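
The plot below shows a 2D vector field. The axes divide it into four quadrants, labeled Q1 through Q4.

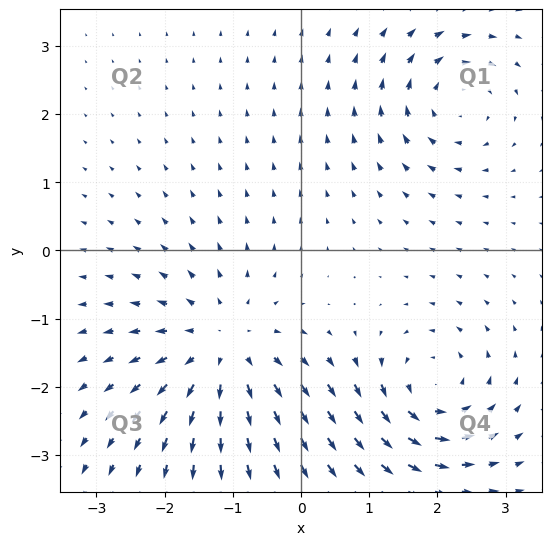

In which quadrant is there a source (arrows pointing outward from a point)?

The source sits at approximately (-1.1, -1.4), which lies in quadrant Q3. The divergence there is about +5, positive as expected for a source.

Q3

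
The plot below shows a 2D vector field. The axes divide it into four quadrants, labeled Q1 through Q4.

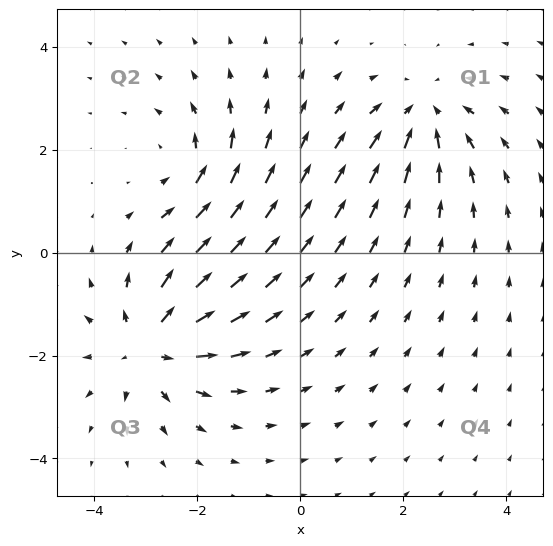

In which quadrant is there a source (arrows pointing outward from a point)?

Q3

The source sits at approximately (-2.9, -1.8), which lies in quadrant Q3. The divergence there is about +4, positive as expected for a source.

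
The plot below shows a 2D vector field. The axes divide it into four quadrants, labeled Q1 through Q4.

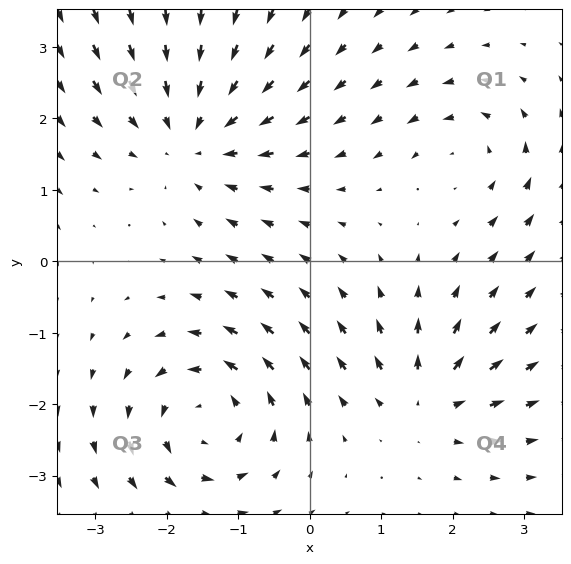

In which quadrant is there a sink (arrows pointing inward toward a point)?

Q2

The sink sits at approximately (-1.6, 1.8), which lies in quadrant Q2. The divergence there is about -4, negative as expected for a sink.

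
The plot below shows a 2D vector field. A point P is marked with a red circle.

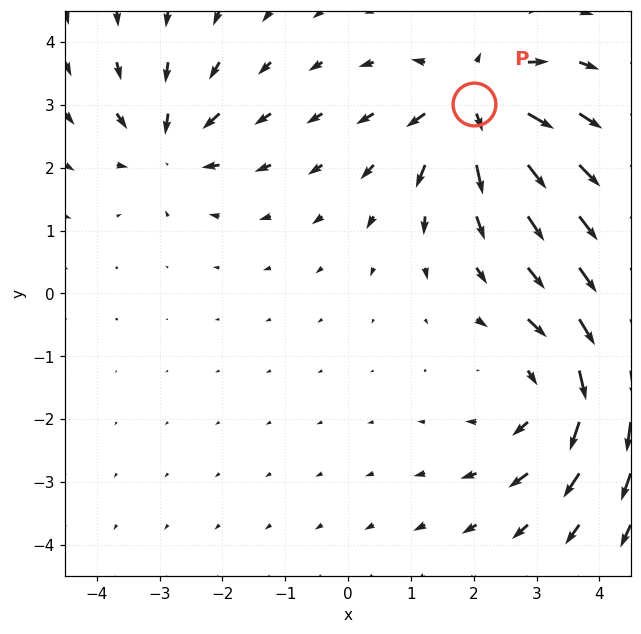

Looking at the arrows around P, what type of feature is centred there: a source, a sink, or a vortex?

At P (2.0, 3.0) the arrows spread outward. Divergence about +6, curl ≈0 — positive divergence with near-zero curl is a source.

source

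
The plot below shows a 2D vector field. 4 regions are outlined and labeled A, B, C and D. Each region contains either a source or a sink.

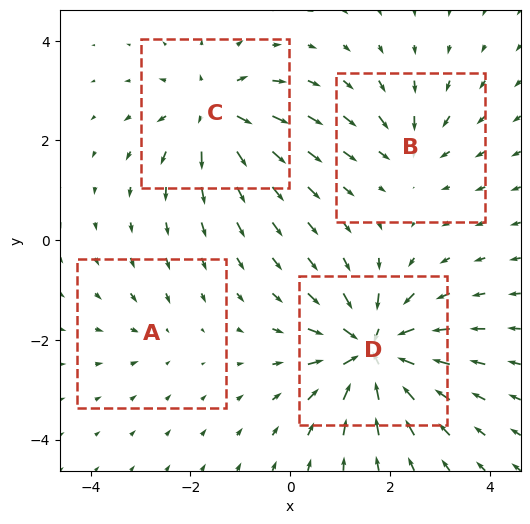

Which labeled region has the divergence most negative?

Divergence at each region's feature centre — A: about -2, B: about -4, C: about +6, D: about -8. Region D is most negative.

D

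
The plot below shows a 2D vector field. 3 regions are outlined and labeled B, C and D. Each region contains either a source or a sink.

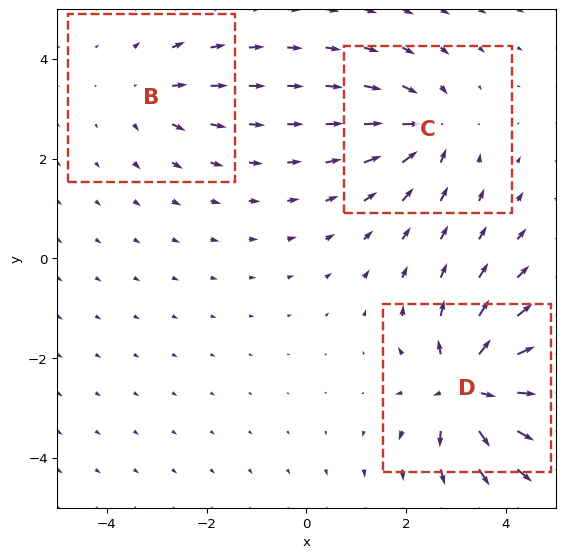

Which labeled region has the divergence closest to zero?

B

Divergence at each region's feature centre — B: about +2, C: about -4, D: about +6. Region B is closest to zero.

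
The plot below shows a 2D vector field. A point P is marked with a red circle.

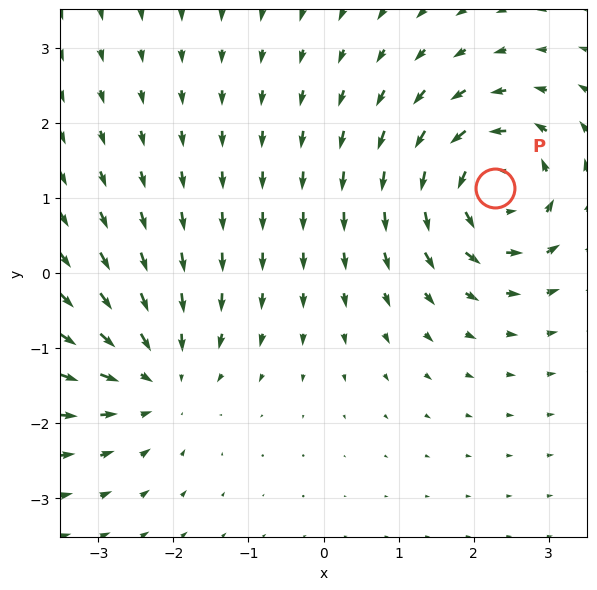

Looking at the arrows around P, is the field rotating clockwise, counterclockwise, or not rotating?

Near P at (2.3, 1.1) the arrows circulate counterclockwise. The curl (z-component) there is about +6; positive curl means counterclockwise rotation.

counterclockwise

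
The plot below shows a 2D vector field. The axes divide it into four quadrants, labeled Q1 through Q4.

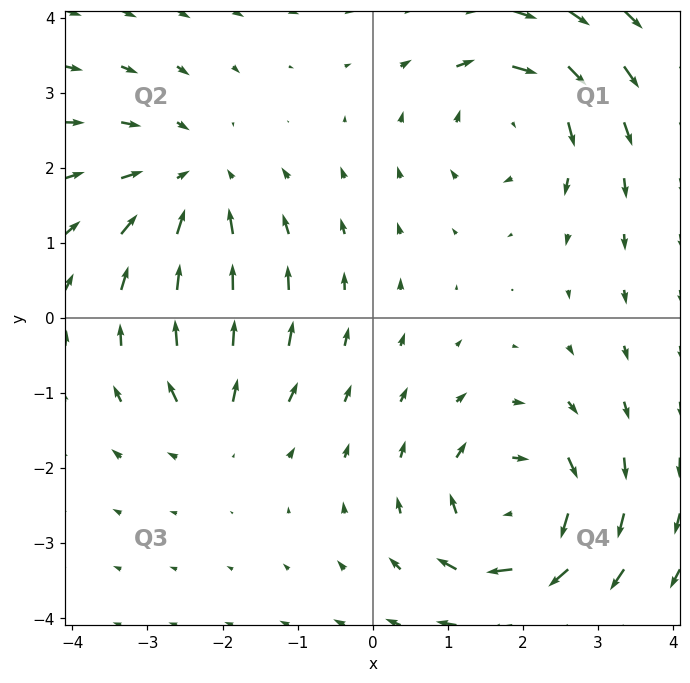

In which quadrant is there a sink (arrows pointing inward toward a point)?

The sink sits at approximately (-2.4, 1.8), which lies in quadrant Q2. The divergence there is about -4, negative as expected for a sink.

Q2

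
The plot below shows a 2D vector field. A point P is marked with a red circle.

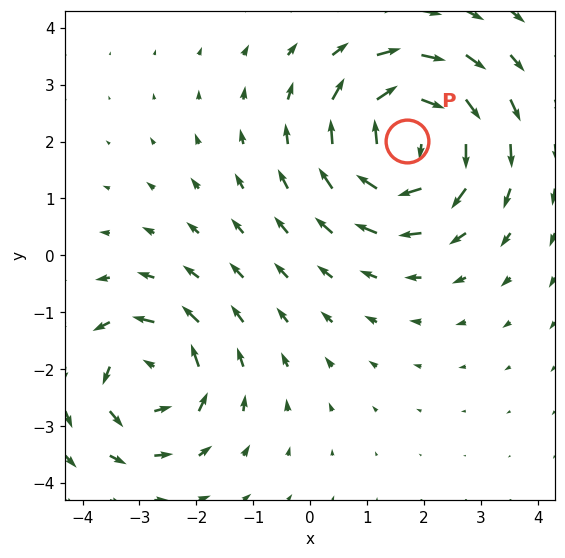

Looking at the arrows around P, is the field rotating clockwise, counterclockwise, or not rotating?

Near P at (1.7, 2.0) the arrows circulate clockwise. The curl (z-component) there is about -5; negative curl means clockwise rotation.

clockwise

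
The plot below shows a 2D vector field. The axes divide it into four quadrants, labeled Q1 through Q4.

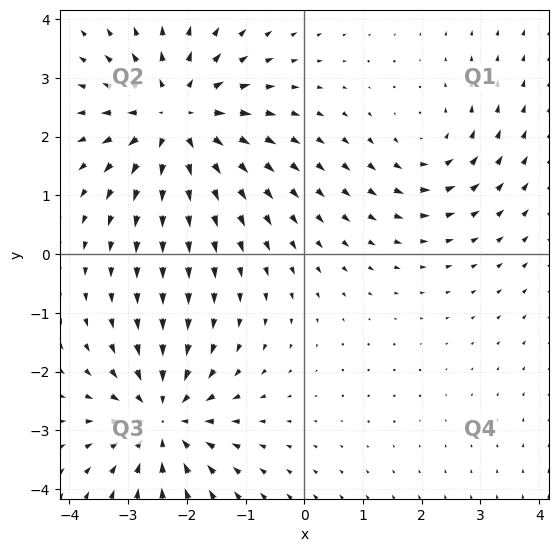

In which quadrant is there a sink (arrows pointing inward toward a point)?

The sink sits at approximately (-2.4, -2.8), which lies in quadrant Q3. The divergence there is about -4, negative as expected for a sink.

Q3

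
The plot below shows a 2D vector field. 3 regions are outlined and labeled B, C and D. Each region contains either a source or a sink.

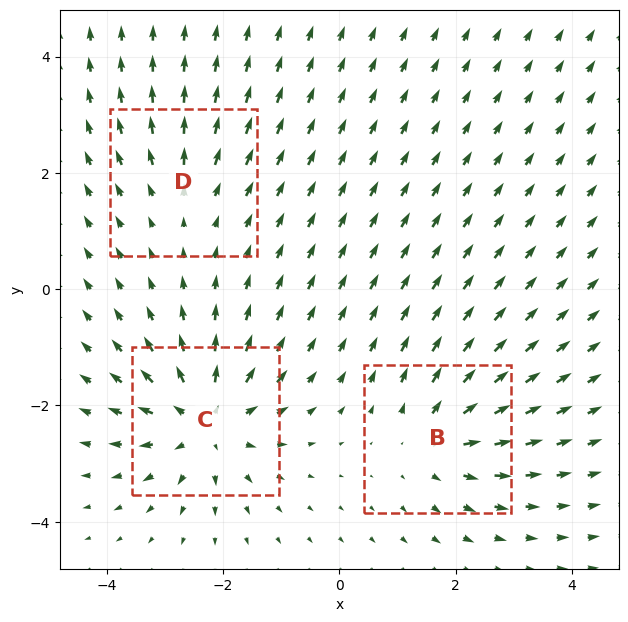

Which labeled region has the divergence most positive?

Divergence at each region's feature centre — B: about +4, C: about +5, D: about +2. Region C is most positive.

C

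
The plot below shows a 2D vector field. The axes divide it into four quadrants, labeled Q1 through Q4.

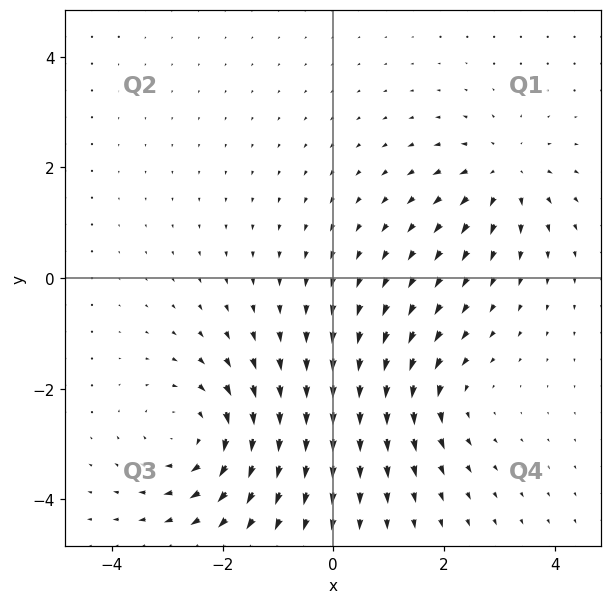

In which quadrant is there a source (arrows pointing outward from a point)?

Q1

The source sits at approximately (3.1, 1.9), which lies in quadrant Q1. The divergence there is about +3, positive as expected for a source.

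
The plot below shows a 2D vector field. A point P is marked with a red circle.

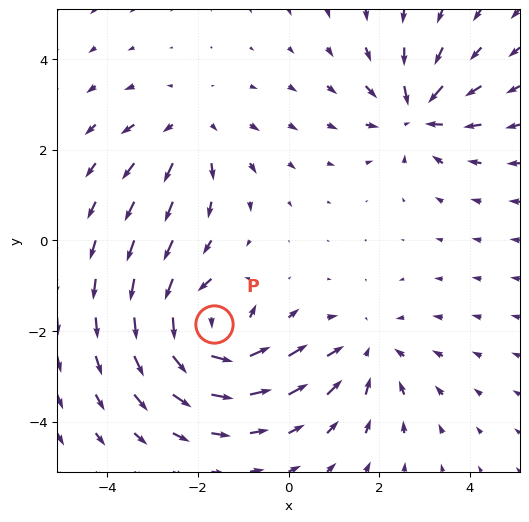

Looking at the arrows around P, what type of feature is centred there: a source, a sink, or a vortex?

At P (-1.7, -1.8) the arrows circulate counterclockwise. Divergence ≈0, curl about +6 — near-zero divergence with nonzero curl is a vortex.

vortex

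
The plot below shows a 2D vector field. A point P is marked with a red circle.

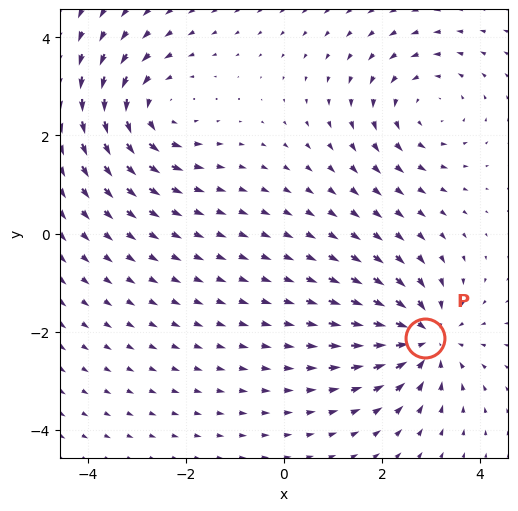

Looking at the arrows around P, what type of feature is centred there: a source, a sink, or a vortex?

At P (2.9, -2.1) the arrows converge inward. Divergence about -5, curl ≈0 — negative divergence with near-zero curl is a sink.

sink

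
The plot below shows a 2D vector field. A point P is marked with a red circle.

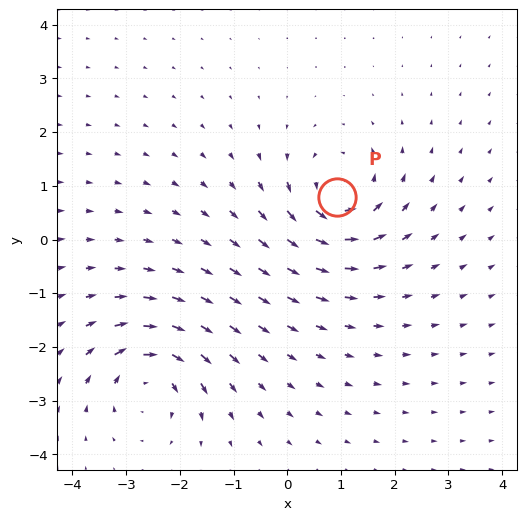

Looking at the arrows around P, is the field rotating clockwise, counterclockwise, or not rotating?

Near P at (0.9, 0.8) the arrows circulate counterclockwise. The curl (z-component) there is about +4; positive curl means counterclockwise rotation.

counterclockwise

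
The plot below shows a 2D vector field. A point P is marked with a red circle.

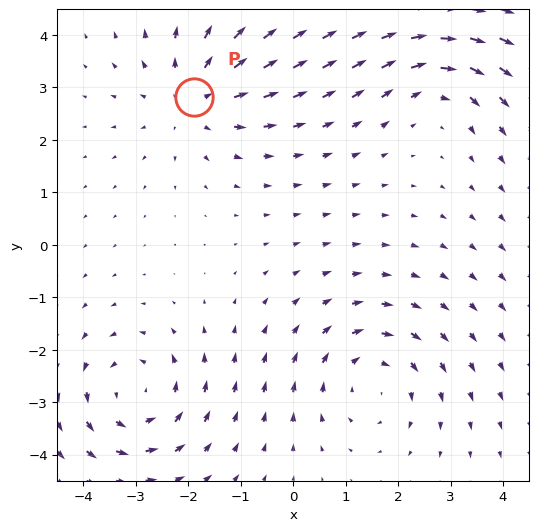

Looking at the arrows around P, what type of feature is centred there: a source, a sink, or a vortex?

At P (-1.9, 2.8) the arrows spread outward. Divergence about +4, curl ≈0 — positive divergence with near-zero curl is a source.

source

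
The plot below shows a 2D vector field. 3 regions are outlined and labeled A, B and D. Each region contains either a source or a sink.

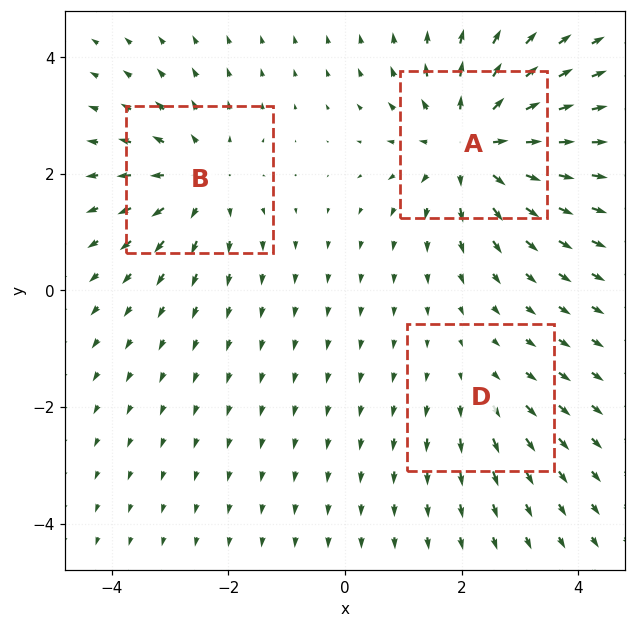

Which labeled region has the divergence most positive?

A

Divergence at each region's feature centre — A: about +5, B: about +3, D: about +2. Region A is most positive.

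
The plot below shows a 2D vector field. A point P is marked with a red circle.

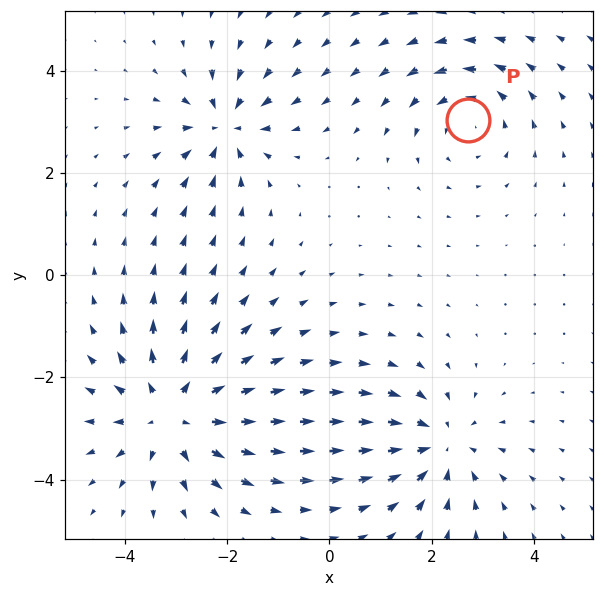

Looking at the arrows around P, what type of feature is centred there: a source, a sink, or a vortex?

At P (2.7, 3.0) the arrows circulate counterclockwise. Divergence ≈0, curl about +3 — near-zero divergence with nonzero curl is a vortex.

vortex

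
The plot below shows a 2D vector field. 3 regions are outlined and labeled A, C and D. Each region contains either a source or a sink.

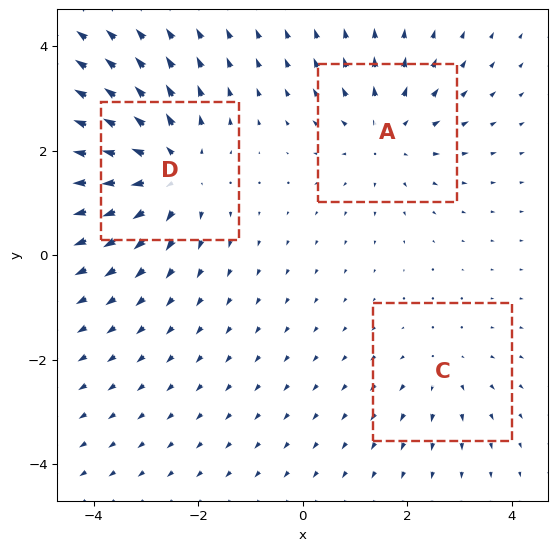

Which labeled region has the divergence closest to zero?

Divergence at each region's feature centre — A: about +3, C: about +2, D: about +4. Region C is closest to zero.

C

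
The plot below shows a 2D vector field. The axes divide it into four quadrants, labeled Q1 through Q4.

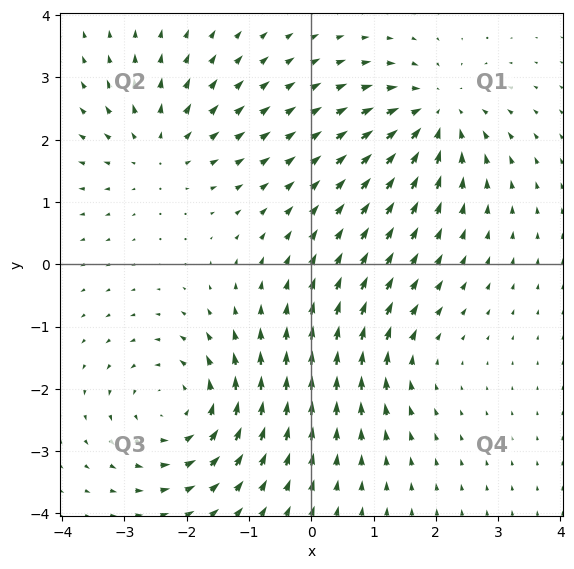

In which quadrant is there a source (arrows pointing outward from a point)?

Q2

The source sits at approximately (-2.4, 1.8), which lies in quadrant Q2. The divergence there is about +3, positive as expected for a source.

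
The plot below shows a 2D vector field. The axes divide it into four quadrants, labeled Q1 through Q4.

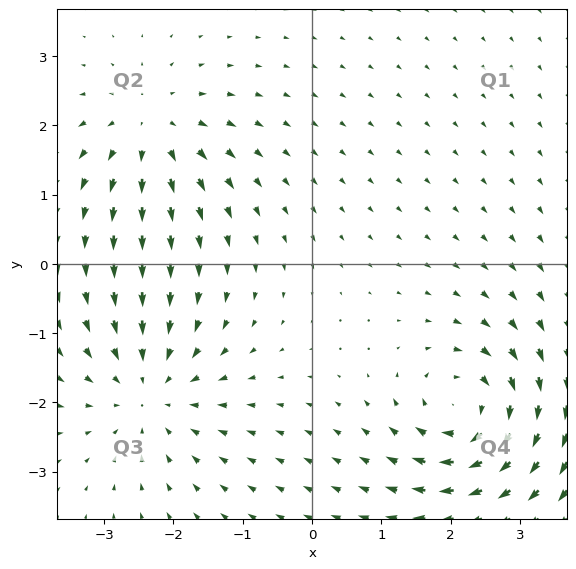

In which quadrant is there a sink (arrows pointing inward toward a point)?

The sink sits at approximately (-2.3, -1.8), which lies in quadrant Q3. The divergence there is about -3, negative as expected for a sink.

Q3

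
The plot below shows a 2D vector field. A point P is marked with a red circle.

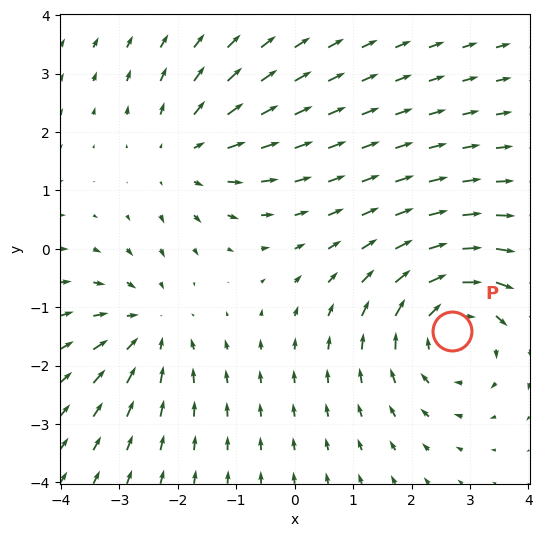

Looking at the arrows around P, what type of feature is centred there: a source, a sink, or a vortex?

At P (2.7, -1.4) the arrows circulate clockwise. Divergence ≈0, curl about -3 — near-zero divergence with nonzero curl is a vortex.

vortex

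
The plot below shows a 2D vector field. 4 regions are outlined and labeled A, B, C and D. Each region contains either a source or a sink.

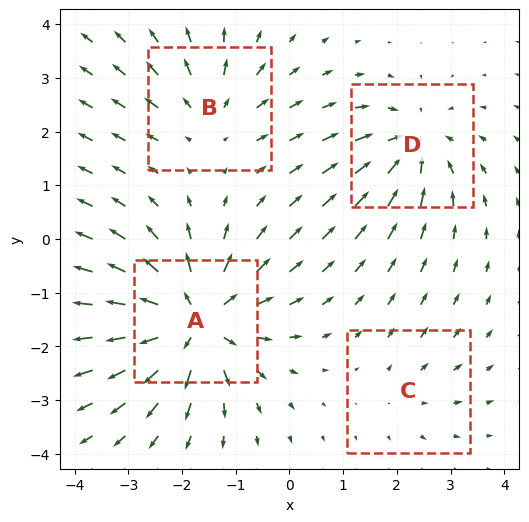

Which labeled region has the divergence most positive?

A

Divergence at each region's feature centre — A: about +8, B: about +4, C: about +2, D: about -5. Region A is most positive.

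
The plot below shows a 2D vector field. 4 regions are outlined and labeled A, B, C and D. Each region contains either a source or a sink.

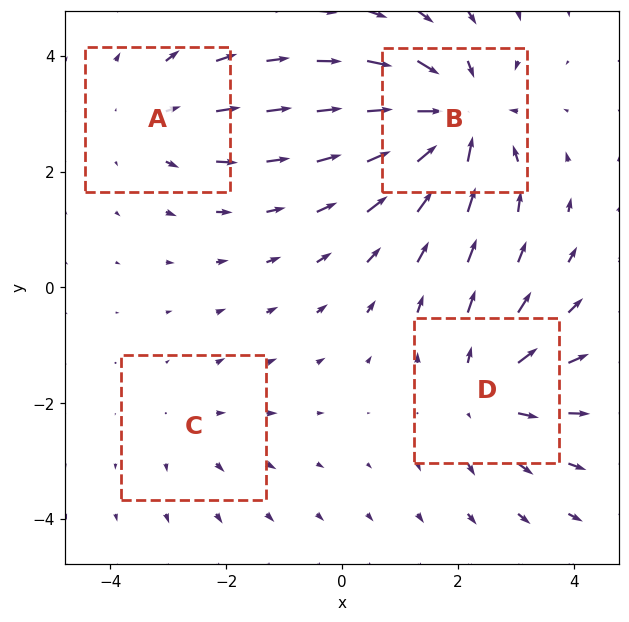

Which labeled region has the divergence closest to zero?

C

Divergence at each region's feature centre — A: about +3, B: about -6, C: about +2, D: about +4. Region C is closest to zero.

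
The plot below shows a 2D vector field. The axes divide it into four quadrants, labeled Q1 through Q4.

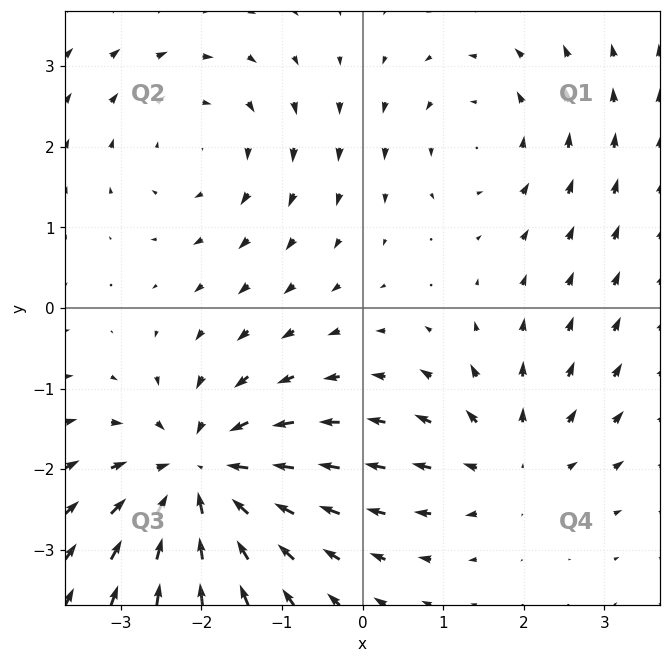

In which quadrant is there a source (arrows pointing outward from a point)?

Q4

The source sits at approximately (1.8, -1.9), which lies in quadrant Q4. The divergence there is about +3, positive as expected for a source.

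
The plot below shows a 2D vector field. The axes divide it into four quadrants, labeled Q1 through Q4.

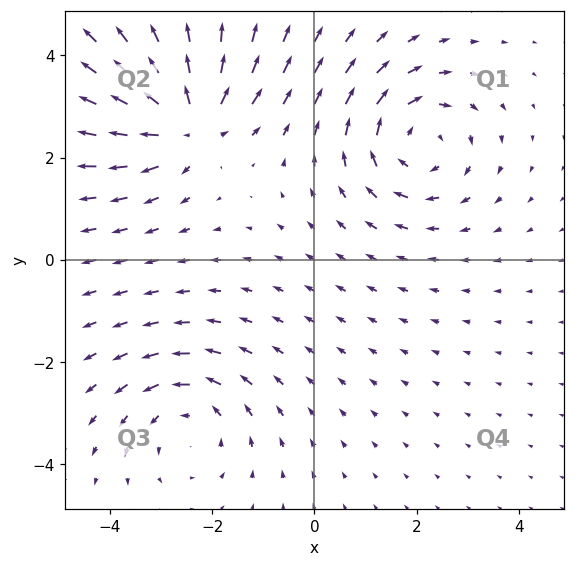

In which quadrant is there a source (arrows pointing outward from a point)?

Q2

The source sits at approximately (-2.5, 2.7), which lies in quadrant Q2. The divergence there is about +5, positive as expected for a source.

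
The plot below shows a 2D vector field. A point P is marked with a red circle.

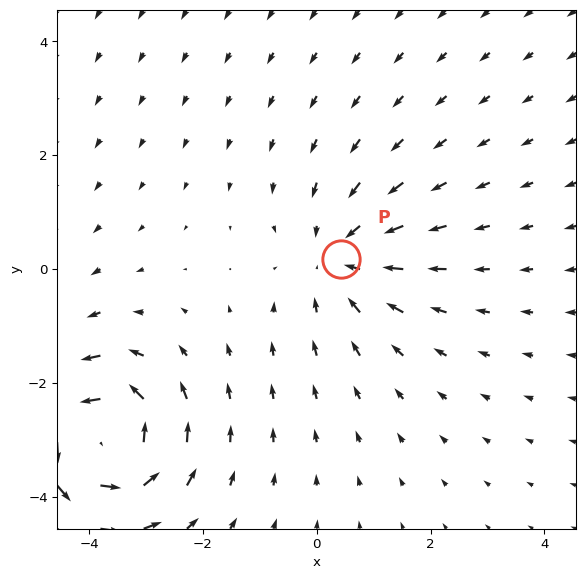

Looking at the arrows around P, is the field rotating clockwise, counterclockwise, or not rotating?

Near P at (0.4, 0.2) the arrows show no circulation. The curl there is ≈0.

not rotating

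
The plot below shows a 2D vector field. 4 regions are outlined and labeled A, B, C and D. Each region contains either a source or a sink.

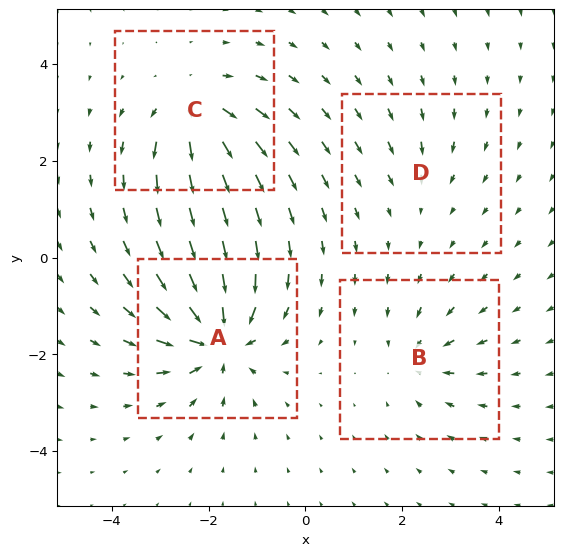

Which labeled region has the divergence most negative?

Divergence at each region's feature centre — A: about -8, B: about -4, C: about +6, D: about -2. Region A is most negative.

A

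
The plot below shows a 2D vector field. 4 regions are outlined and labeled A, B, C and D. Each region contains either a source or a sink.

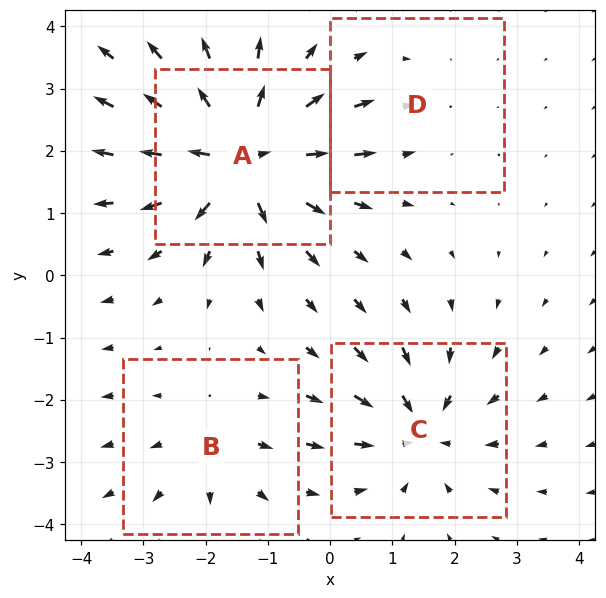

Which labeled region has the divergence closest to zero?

D

Divergence at each region's feature centre — A: about +8, B: about +3, C: about -5, D: about -2. Region D is closest to zero.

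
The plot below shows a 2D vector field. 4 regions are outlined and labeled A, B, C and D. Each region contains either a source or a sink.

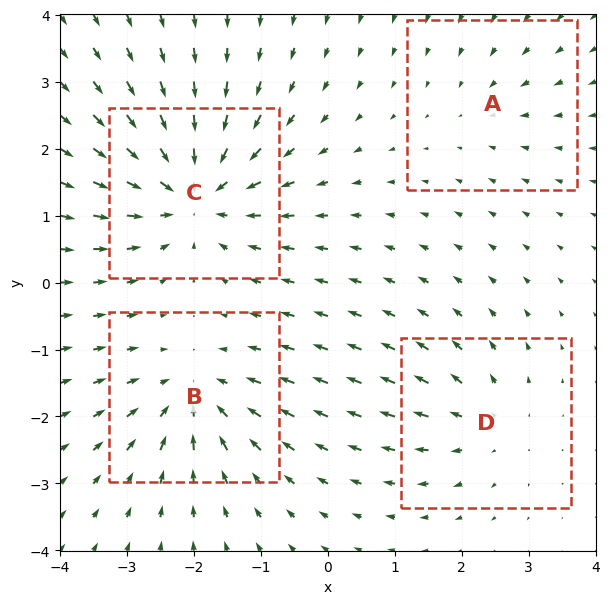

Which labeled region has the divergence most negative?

C

Divergence at each region's feature centre — A: about -2, B: about -5, C: about -7, D: about +4. Region C is most negative.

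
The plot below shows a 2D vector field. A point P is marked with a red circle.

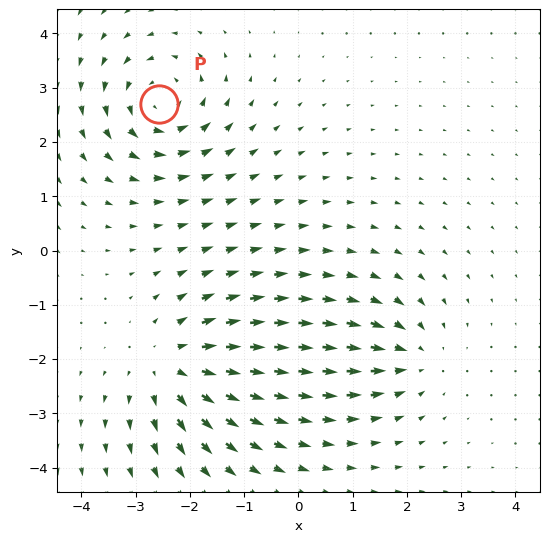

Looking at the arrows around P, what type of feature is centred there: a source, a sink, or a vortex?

vortex

At P (-2.6, 2.7) the arrows circulate counterclockwise. Divergence ≈0, curl about +5 — near-zero divergence with nonzero curl is a vortex.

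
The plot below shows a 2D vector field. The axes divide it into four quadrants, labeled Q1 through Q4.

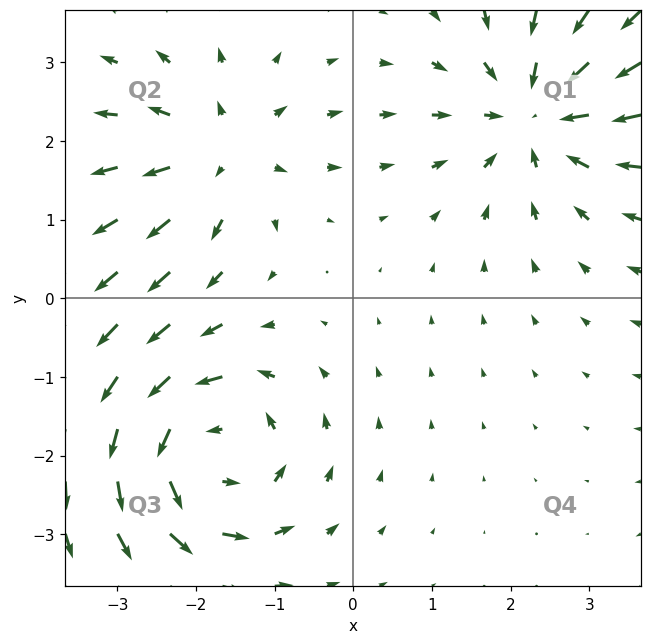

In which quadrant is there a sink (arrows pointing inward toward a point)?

The sink sits at approximately (2.3, 2.3), which lies in quadrant Q1. The divergence there is about -4, negative as expected for a sink.

Q1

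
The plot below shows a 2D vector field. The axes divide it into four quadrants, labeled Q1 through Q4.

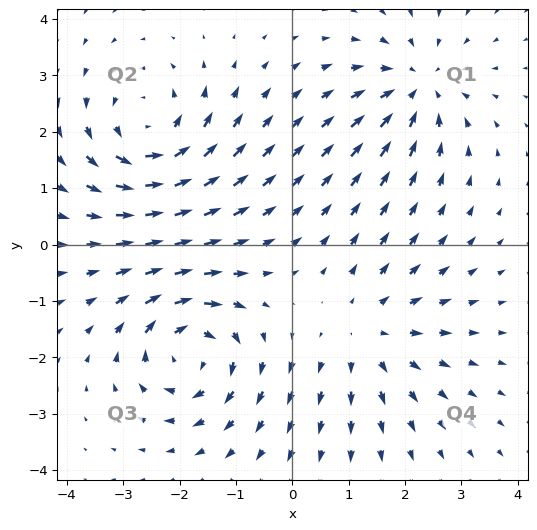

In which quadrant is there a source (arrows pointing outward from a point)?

The source sits at approximately (1.4, -1.6), which lies in quadrant Q4. The divergence there is about +2, positive as expected for a source.

Q4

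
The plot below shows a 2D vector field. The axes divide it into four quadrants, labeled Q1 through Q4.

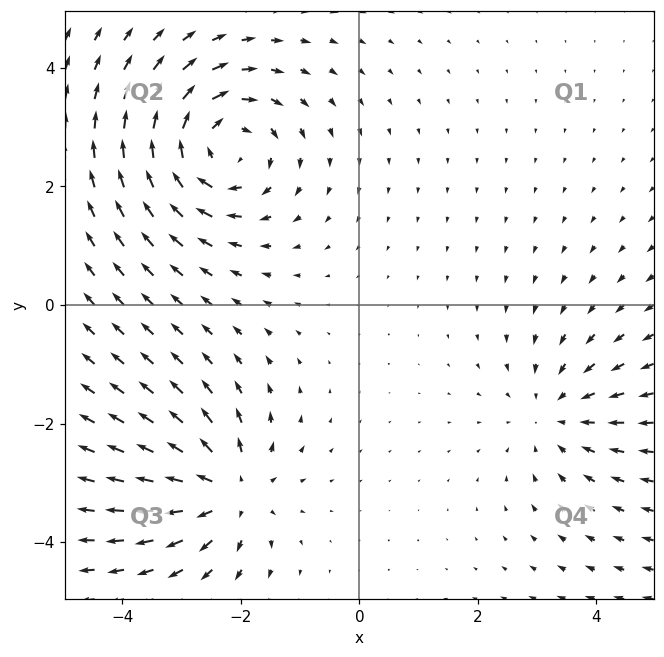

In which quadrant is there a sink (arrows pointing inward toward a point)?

Q4

The sink sits at approximately (3.3, -1.8), which lies in quadrant Q4. The divergence there is about -2, negative as expected for a sink.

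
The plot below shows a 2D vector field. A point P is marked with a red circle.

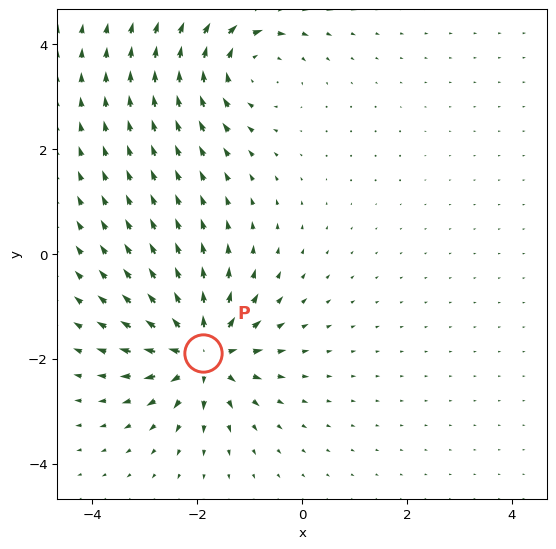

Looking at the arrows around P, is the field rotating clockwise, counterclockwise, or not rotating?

Near P at (-1.9, -1.9) the arrows show no circulation. The curl there is ≈0.

not rotating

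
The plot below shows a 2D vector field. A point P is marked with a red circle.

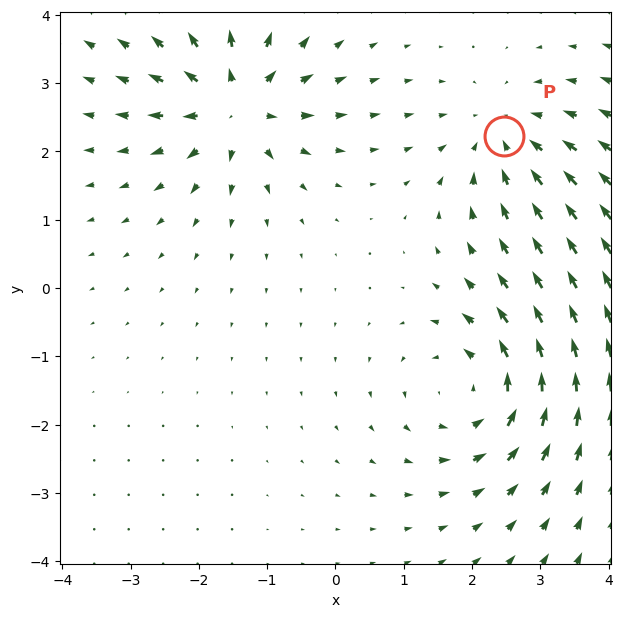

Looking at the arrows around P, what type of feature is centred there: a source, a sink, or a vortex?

sink

At P (2.5, 2.2) the arrows converge inward. Divergence about -3, curl ≈0 — negative divergence with near-zero curl is a sink.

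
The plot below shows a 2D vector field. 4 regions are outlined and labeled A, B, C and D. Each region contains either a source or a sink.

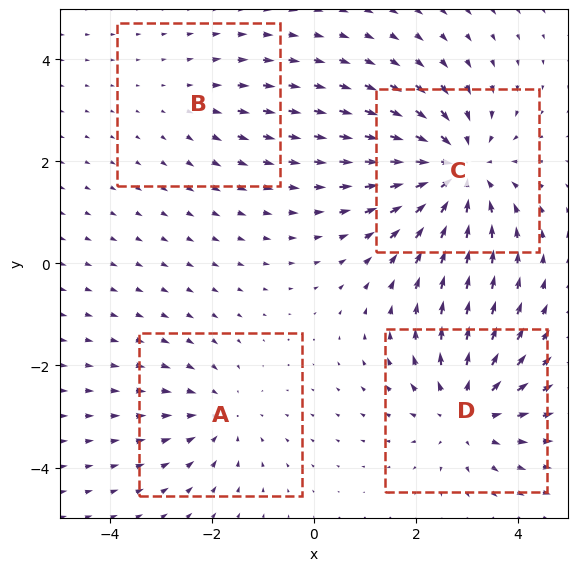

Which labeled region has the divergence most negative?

C

Divergence at each region's feature centre — A: about -3, B: about +2, C: about -5, D: about +4. Region C is most negative.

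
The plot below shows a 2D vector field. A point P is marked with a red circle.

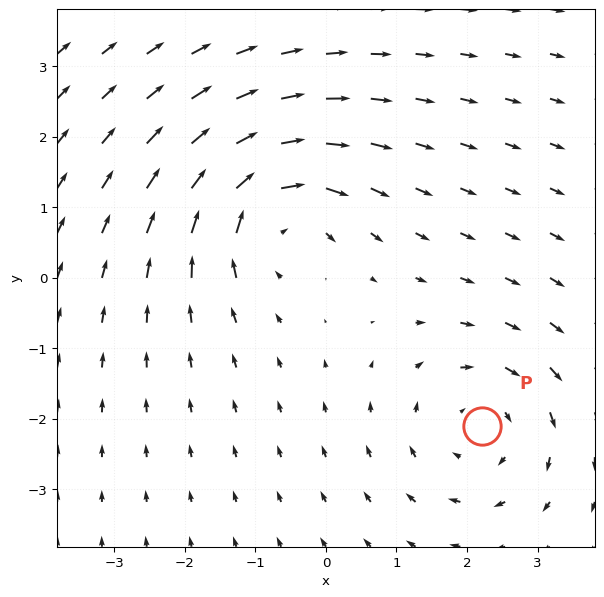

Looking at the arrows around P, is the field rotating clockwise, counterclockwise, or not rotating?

Near P at (2.2, -2.1) the arrows circulate clockwise. The curl (z-component) there is about -3; negative curl means clockwise rotation.

clockwise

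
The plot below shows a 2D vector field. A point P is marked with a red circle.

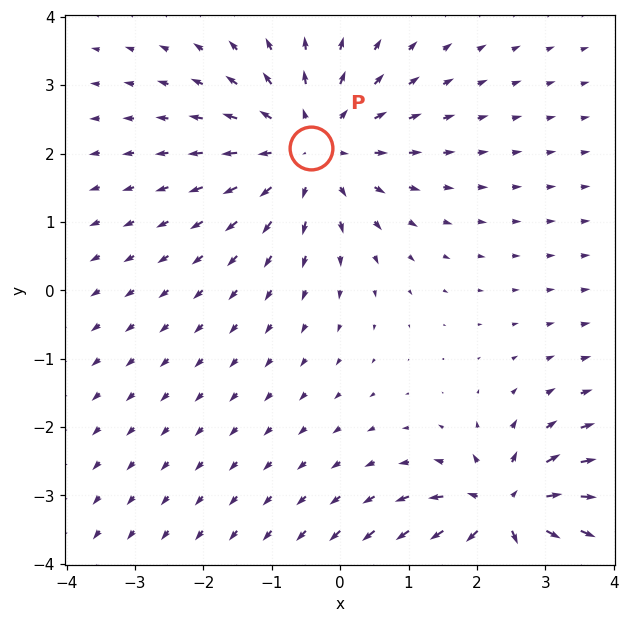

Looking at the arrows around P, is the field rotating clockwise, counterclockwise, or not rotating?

not rotating

Near P at (-0.4, 2.1) the arrows show no circulation. The curl there is ≈0.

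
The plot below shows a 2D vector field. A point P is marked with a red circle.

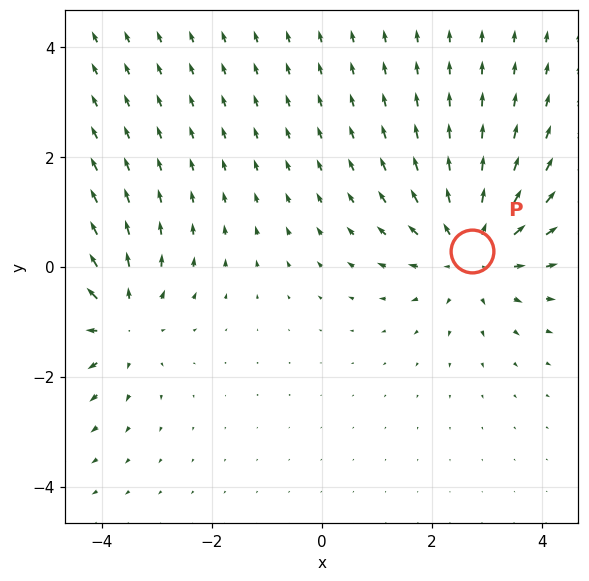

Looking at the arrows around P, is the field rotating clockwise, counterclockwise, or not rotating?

not rotating

Near P at (2.7, 0.3) the arrows show no circulation. The curl there is ≈0.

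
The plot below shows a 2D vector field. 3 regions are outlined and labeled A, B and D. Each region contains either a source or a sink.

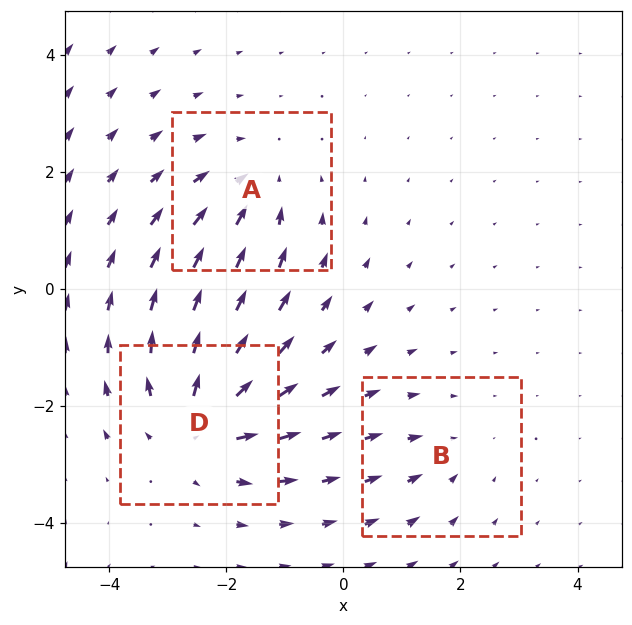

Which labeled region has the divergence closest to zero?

Divergence at each region's feature centre — A: about -3, B: about -2, D: about +5. Region B is closest to zero.

B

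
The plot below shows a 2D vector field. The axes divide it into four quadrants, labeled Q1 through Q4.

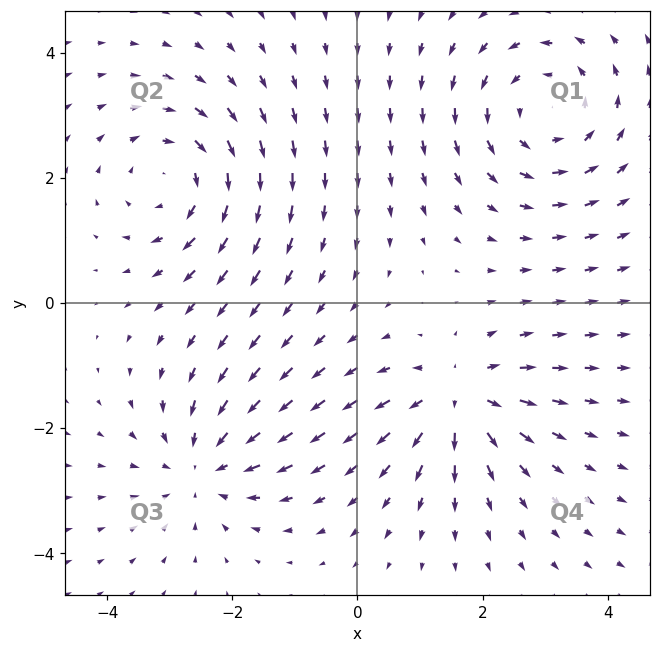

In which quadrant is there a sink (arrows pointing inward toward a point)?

The sink sits at approximately (-2.5, -2.6), which lies in quadrant Q3. The divergence there is about -3, negative as expected for a sink.

Q3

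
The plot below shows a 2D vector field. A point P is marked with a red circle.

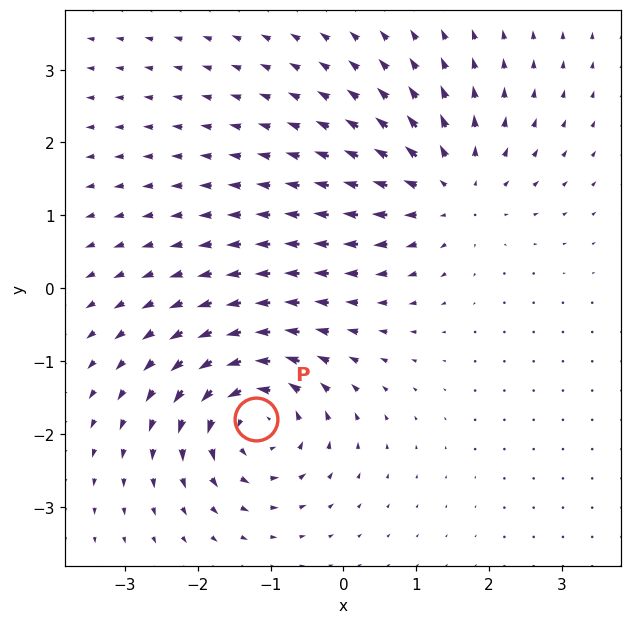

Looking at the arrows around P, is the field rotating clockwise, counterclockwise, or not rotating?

Near P at (-1.2, -1.8) the arrows circulate counterclockwise. The curl (z-component) there is about +7; positive curl means counterclockwise rotation.

counterclockwise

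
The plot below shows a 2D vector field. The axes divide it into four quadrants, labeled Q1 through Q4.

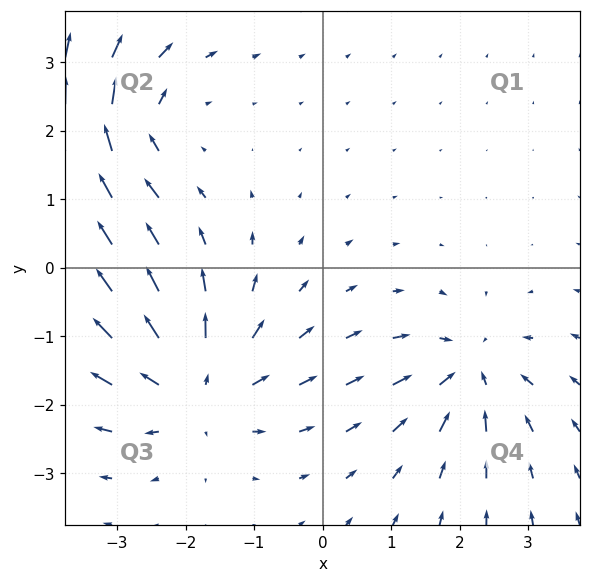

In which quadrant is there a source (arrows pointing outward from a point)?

The source sits at approximately (-1.8, -1.7), which lies in quadrant Q3. The divergence there is about +4, positive as expected for a source.

Q3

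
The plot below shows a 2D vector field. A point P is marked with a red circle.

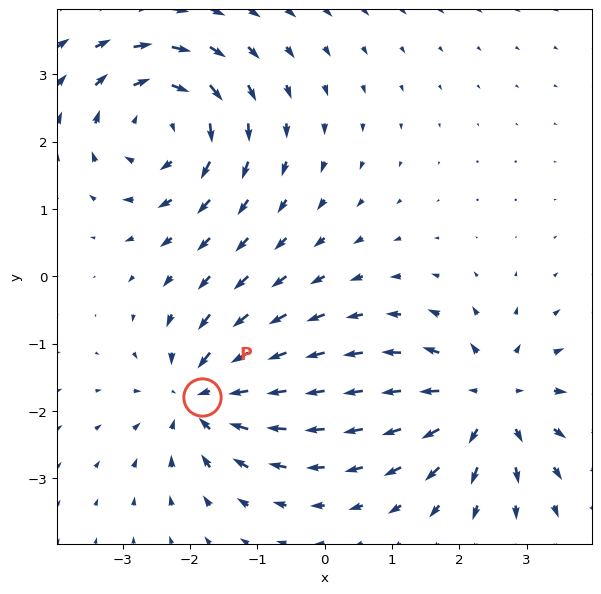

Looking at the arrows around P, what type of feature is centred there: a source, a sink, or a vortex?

sink

At P (-1.8, -1.8) the arrows converge inward. Divergence about -4, curl ≈0 — negative divergence with near-zero curl is a sink.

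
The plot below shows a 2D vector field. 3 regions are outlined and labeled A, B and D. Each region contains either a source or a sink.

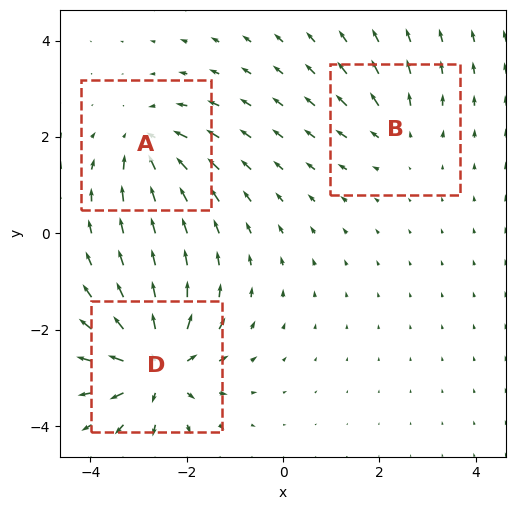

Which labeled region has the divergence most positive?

Divergence at each region's feature centre — A: about -4, B: about +2, D: about +6. Region D is most positive.

D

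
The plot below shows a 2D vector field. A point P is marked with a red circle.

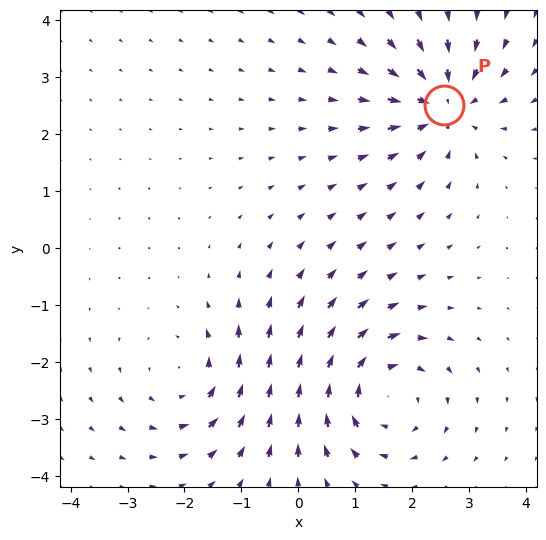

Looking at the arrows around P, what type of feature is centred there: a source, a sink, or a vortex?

At P (2.6, 2.5) the arrows converge inward. Divergence about -5, curl ≈0 — negative divergence with near-zero curl is a sink.

sink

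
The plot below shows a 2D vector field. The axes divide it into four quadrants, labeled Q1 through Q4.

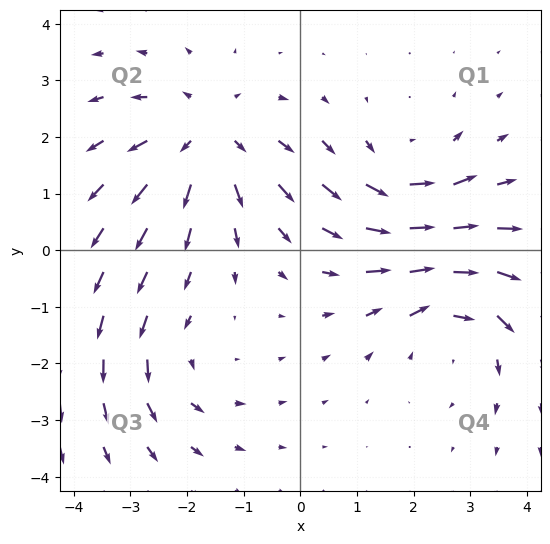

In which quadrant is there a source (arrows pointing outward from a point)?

The source sits at approximately (-1.7, 2.0), which lies in quadrant Q2. The divergence there is about +4, positive as expected for a source.

Q2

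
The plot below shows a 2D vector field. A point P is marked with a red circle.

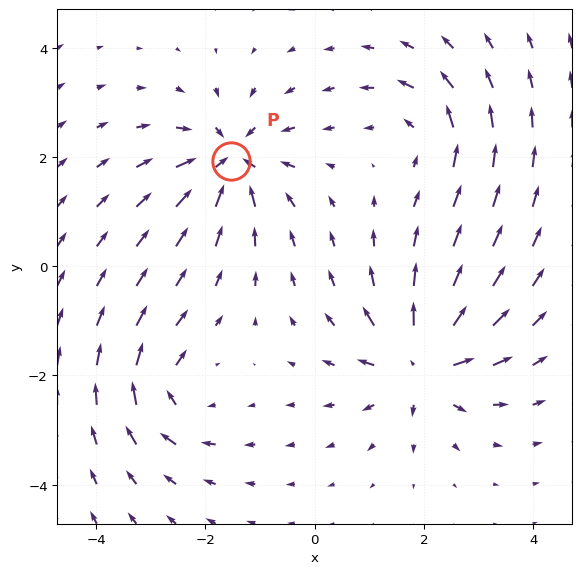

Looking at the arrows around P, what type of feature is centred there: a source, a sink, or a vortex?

sink

At P (-1.5, 1.9) the arrows converge inward. Divergence about -5, curl ≈0 — negative divergence with near-zero curl is a sink.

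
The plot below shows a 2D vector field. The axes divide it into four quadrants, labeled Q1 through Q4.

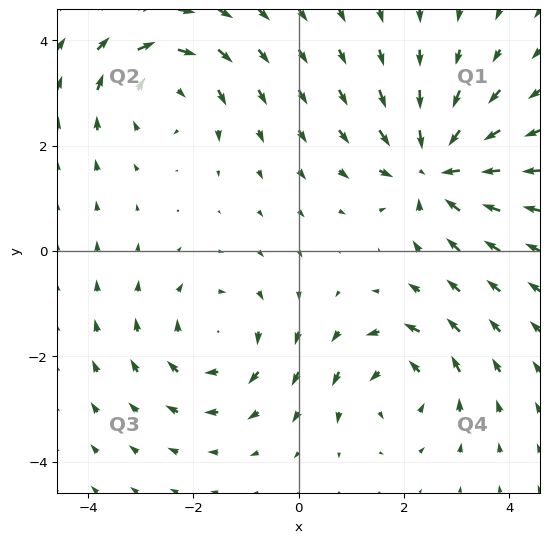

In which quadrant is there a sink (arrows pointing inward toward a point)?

Q1

The sink sits at approximately (2.6, 1.6), which lies in quadrant Q1. The divergence there is about -6, negative as expected for a sink.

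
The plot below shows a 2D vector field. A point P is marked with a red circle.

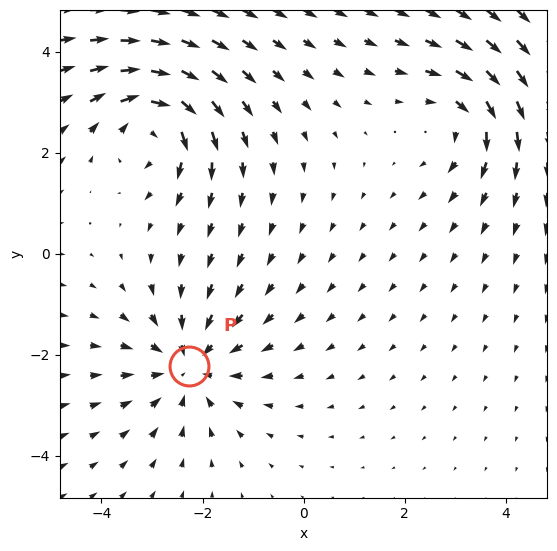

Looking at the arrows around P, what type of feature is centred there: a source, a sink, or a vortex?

At P (-2.3, -2.2) the arrows converge inward. Divergence about -4, curl ≈0 — negative divergence with near-zero curl is a sink.

sink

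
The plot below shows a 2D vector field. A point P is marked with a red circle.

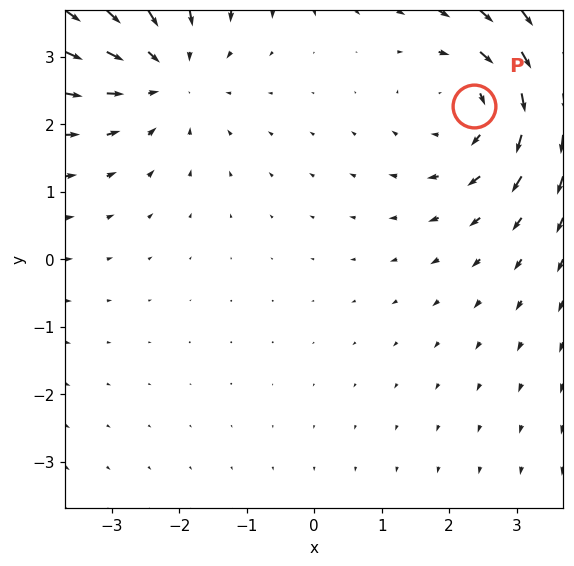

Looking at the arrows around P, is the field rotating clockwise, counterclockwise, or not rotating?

Near P at (2.4, 2.3) the arrows circulate clockwise. The curl (z-component) there is about -3; negative curl means clockwise rotation.

clockwise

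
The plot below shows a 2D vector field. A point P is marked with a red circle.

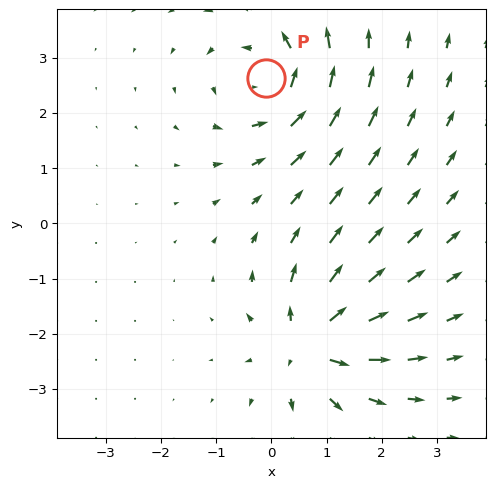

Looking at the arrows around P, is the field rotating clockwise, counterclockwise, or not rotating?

counterclockwise

Near P at (-0.1, 2.6) the arrows circulate counterclockwise. The curl (z-component) there is about +4; positive curl means counterclockwise rotation.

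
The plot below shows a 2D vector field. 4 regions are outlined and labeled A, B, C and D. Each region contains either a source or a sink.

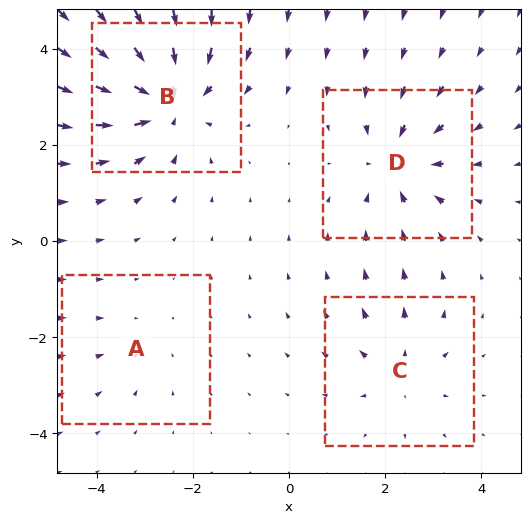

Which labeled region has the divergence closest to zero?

A

Divergence at each region's feature centre — A: about -2, B: about -6, C: about +3, D: about -5. Region A is closest to zero.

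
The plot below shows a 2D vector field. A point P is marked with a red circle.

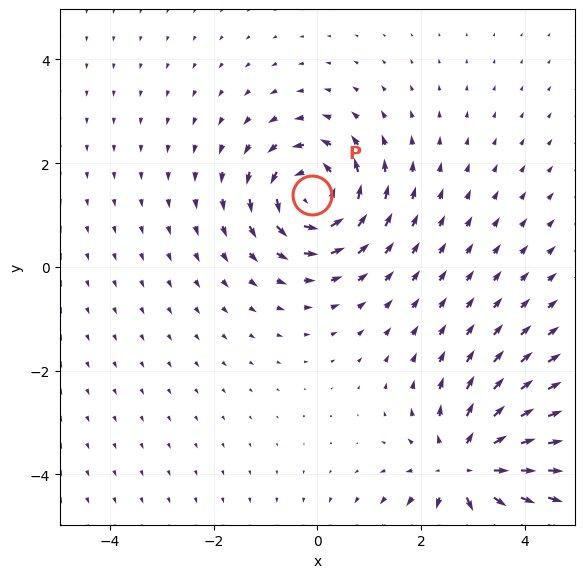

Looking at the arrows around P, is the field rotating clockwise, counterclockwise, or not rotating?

Near P at (-0.1, 1.4) the arrows circulate counterclockwise. The curl (z-component) there is about +5; positive curl means counterclockwise rotation.

counterclockwise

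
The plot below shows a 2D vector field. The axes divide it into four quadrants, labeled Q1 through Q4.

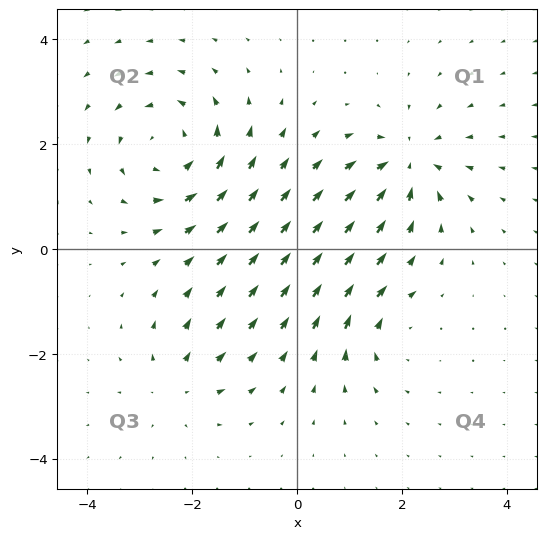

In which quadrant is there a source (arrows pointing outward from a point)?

Q3

The source sits at approximately (-2.3, -2.6), which lies in quadrant Q3. The divergence there is about +3, positive as expected for a source.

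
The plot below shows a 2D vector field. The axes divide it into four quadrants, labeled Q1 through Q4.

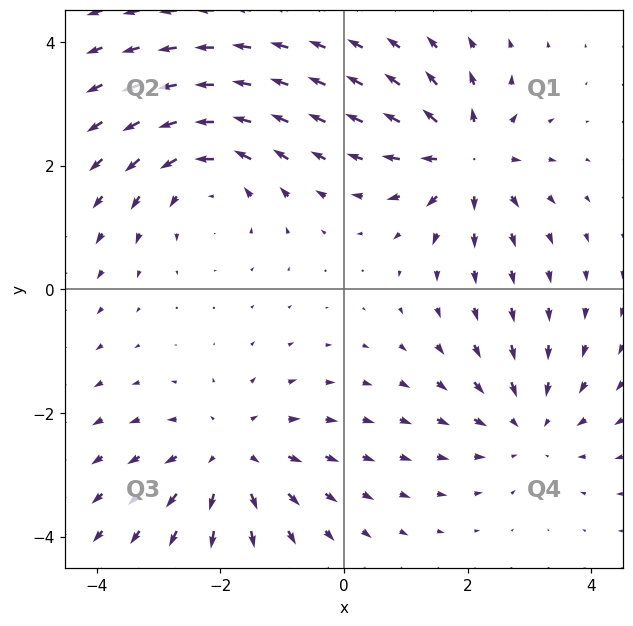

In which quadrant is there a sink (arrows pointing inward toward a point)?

The sink sits at approximately (3.0, -2.2), which lies in quadrant Q4. The divergence there is about -3, negative as expected for a sink.

Q4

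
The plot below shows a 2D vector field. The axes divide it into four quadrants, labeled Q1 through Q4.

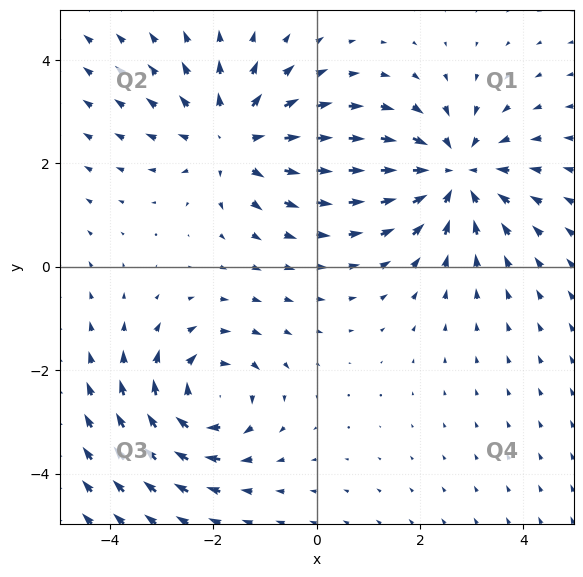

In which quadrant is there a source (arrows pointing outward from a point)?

The source sits at approximately (-1.6, 2.5), which lies in quadrant Q2. The divergence there is about +4, positive as expected for a source.

Q2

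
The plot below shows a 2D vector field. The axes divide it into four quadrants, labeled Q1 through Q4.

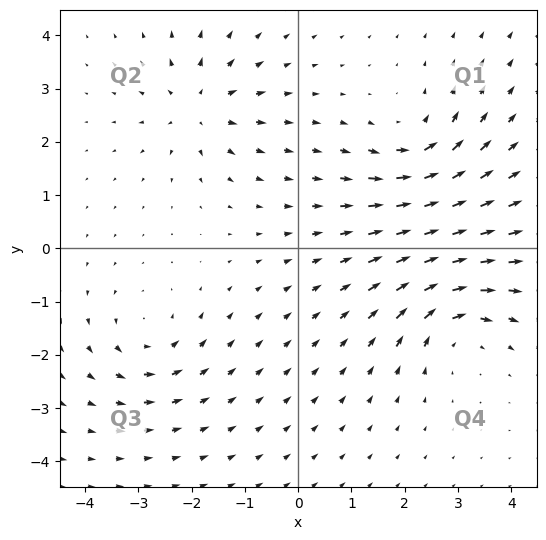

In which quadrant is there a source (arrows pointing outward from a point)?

Q2

The source sits at approximately (-1.9, 2.6), which lies in quadrant Q2. The divergence there is about +5, positive as expected for a source.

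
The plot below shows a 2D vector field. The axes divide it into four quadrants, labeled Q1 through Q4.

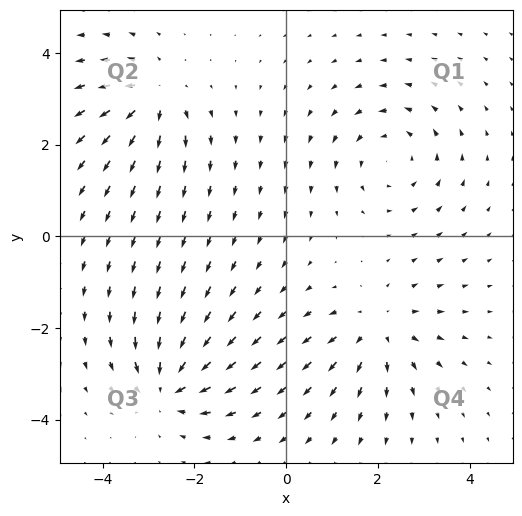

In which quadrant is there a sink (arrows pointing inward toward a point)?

Q3

The sink sits at approximately (-2.6, -3.3), which lies in quadrant Q3. The divergence there is about -5, negative as expected for a sink.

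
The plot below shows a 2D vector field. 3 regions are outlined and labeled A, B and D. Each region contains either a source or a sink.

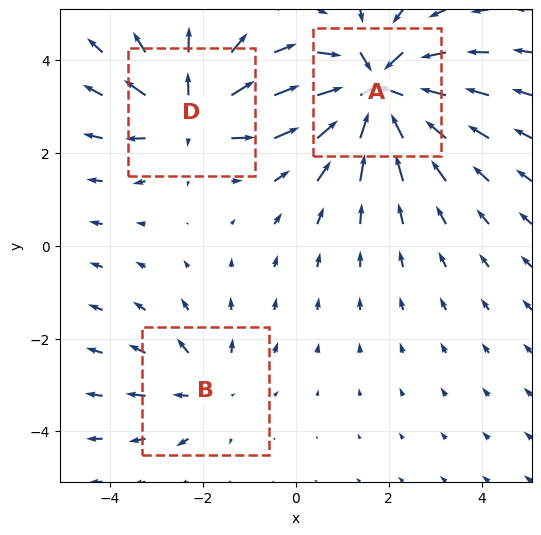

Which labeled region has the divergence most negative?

Divergence at each region's feature centre — A: about -5, B: about +2, D: about +4. Region A is most negative.

A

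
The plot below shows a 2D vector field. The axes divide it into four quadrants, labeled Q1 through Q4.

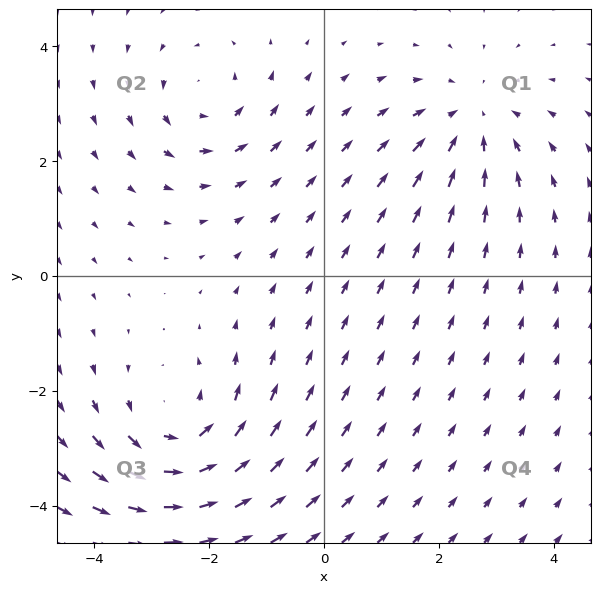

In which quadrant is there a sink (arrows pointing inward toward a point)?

Q1

The sink sits at approximately (2.6, 2.7), which lies in quadrant Q1. The divergence there is about -3, negative as expected for a sink.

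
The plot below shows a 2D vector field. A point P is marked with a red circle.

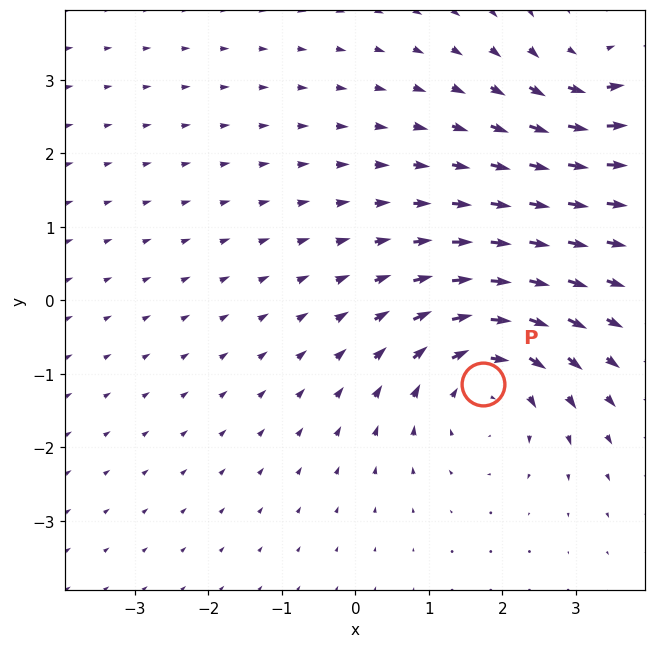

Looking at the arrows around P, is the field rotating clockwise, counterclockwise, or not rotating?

Near P at (1.7, -1.1) the arrows circulate clockwise. The curl (z-component) there is about -3; negative curl means clockwise rotation.

clockwise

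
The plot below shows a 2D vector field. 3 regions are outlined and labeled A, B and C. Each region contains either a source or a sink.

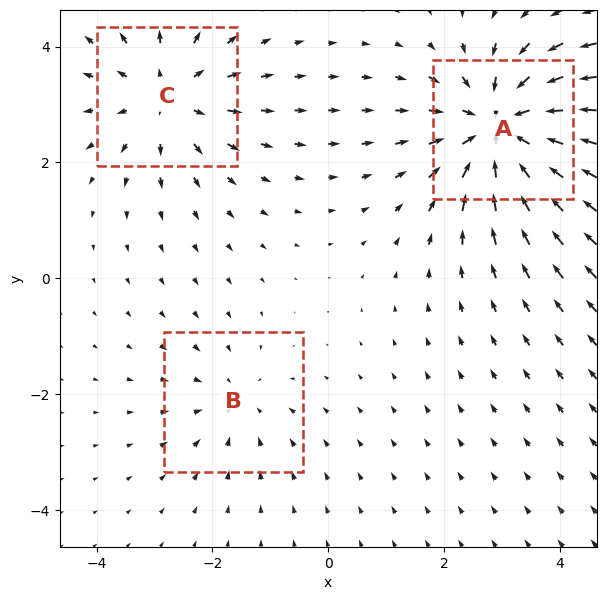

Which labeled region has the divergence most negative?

A

Divergence at each region's feature centre — A: about -5, B: about -2, C: about +3. Region A is most negative.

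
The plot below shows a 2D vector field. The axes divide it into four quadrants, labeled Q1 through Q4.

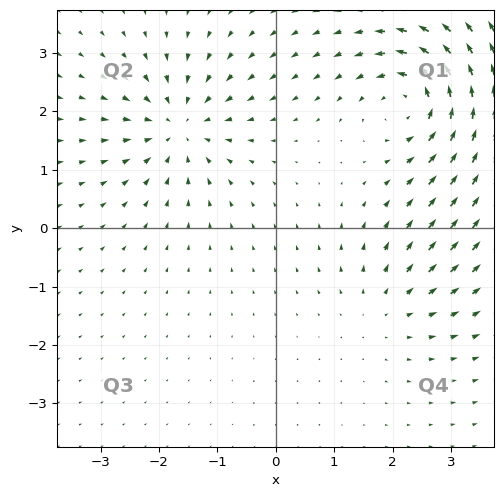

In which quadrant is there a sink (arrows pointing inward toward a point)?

Q2

The sink sits at approximately (-1.7, 1.7), which lies in quadrant Q2. The divergence there is about -5, negative as expected for a sink.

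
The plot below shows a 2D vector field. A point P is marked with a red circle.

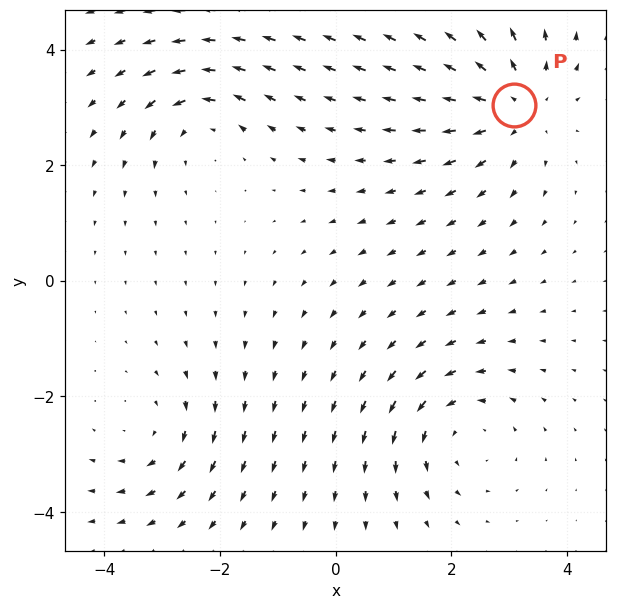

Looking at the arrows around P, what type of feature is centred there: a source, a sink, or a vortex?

At P (3.1, 3.0) the arrows spread outward. Divergence about +4, curl ≈0 — positive divergence with near-zero curl is a source.

source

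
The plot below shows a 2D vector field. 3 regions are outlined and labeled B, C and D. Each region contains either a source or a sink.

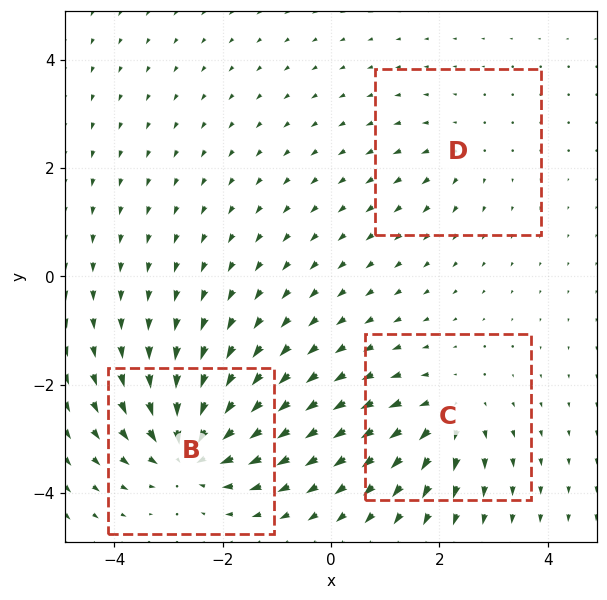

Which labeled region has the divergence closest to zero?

Divergence at each region's feature centre — B: about -6, C: about +4, D: about +2. Region D is closest to zero.

D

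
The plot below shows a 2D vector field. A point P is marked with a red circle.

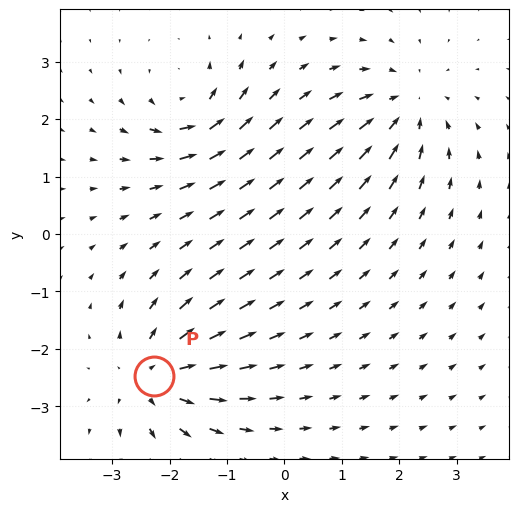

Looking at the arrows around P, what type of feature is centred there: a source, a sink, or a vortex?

At P (-2.3, -2.5) the arrows spread outward. Divergence about +5, curl ≈0 — positive divergence with near-zero curl is a source.

source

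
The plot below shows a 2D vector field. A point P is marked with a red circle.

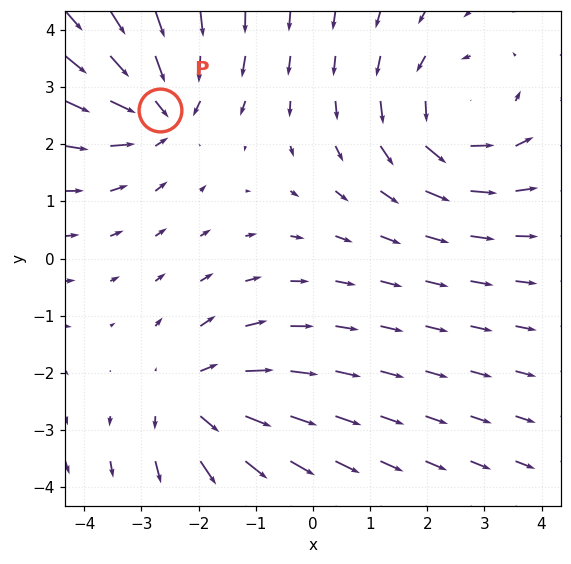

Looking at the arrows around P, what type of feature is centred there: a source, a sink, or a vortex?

sink

At P (-2.7, 2.6) the arrows converge inward. Divergence about -3, curl ≈0 — negative divergence with near-zero curl is a sink.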